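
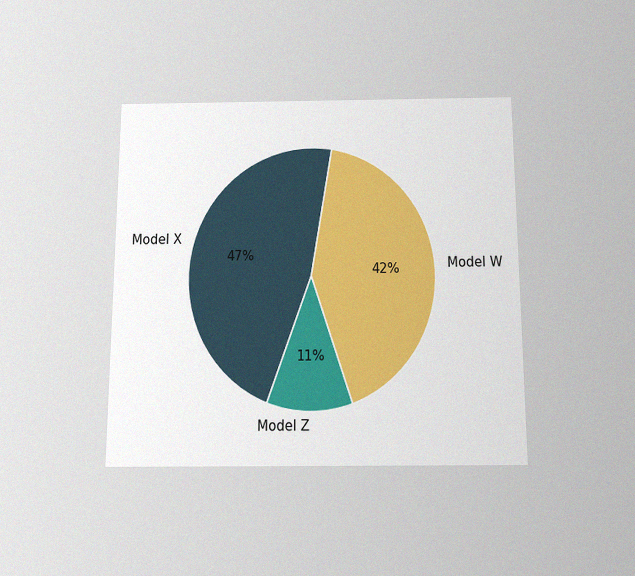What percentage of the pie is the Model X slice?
47%

The chart is viewed slightly from below, with some photo noise. The Model X slice takes up 47% of the pie.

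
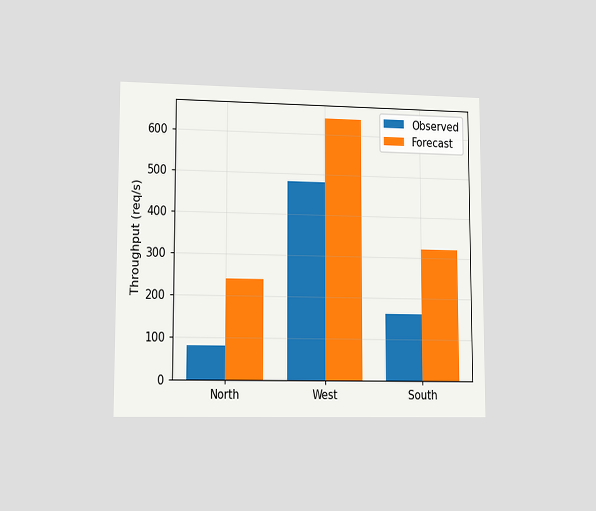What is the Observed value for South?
160req/s

The chart is viewed at a slight angle. The Observed bar at South reaches 160req/s on the y-axis.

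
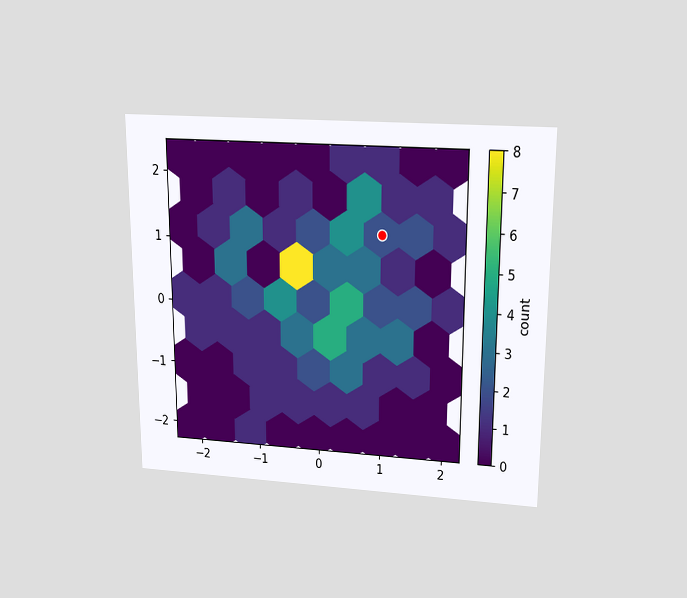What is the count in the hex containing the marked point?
The chart is viewed slightly from above. The marked hex reads 2 on the colorbar.

2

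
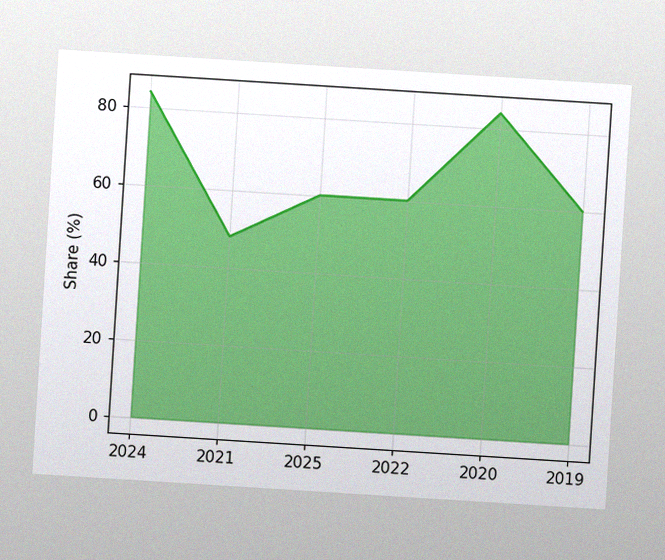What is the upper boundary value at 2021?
The chart is tilted about 4° clockwise, with some photo noise. At 2021 the upper boundary is at 48%.

48%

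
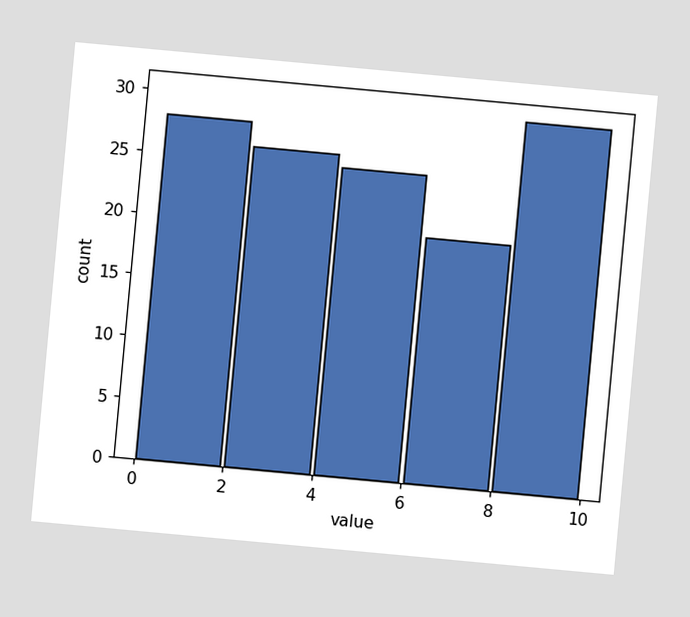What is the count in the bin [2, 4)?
26

The chart is tilted about 5° clockwise. The [2, 4) bin has height 26.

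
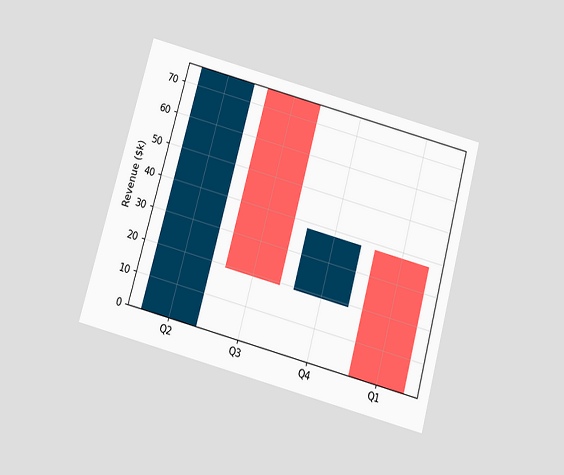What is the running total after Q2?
The chart is tilted about 15° clockwise and viewed slightly from below. After Q2 the running total reaches $76k.

$76k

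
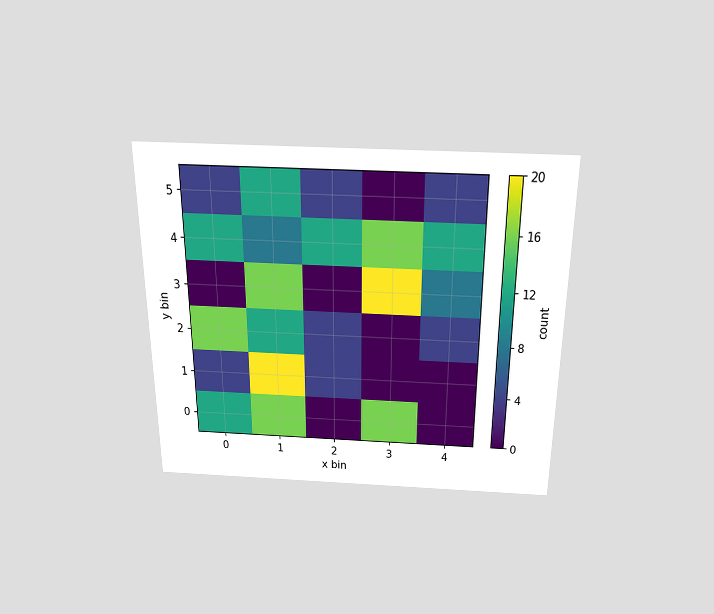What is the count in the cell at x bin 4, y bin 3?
The chart is viewed slightly from above. Matching the cell (4, 3) against the colorbar gives 8.

8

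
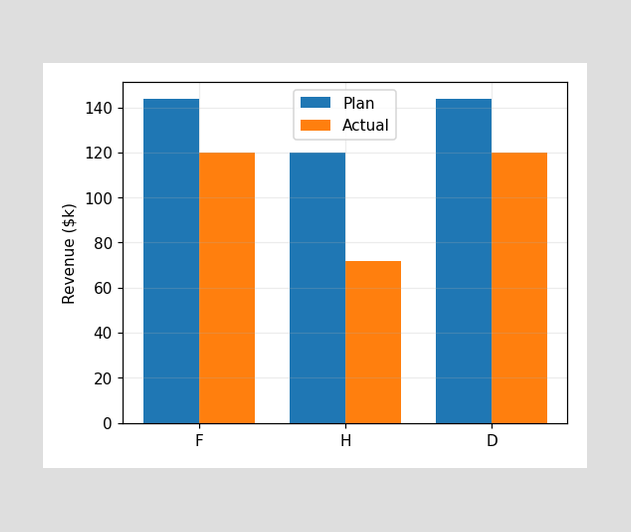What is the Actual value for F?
The Actual bar at F reaches $120k on the y-axis.

$120k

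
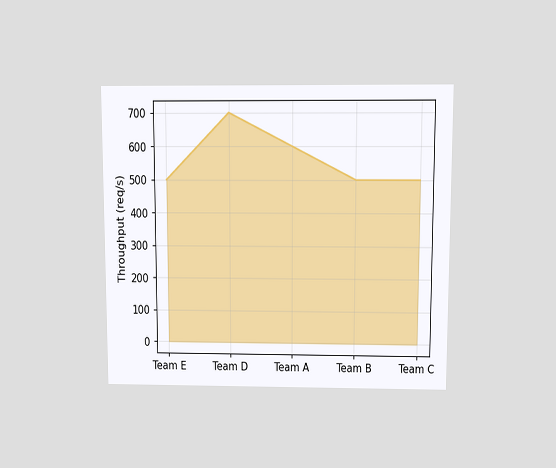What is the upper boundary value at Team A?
The chart is viewed slightly from above. At Team A the upper boundary is at 600req/s.

600req/s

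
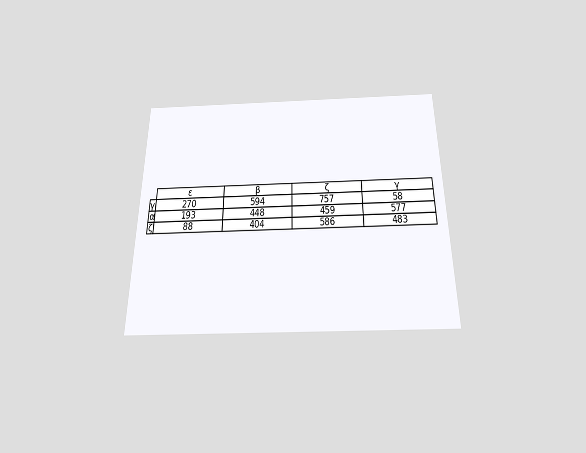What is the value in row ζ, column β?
404

The chart is viewed slightly from below. The (ζ, β) cell reads 404.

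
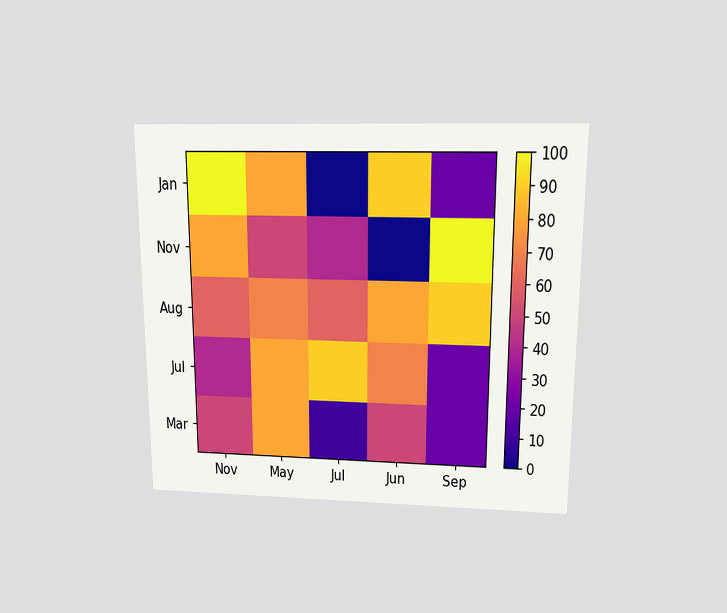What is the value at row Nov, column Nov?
The chart is viewed slightly from above. Matching cell (Nov, Nov) against the colorbar gives 80.

80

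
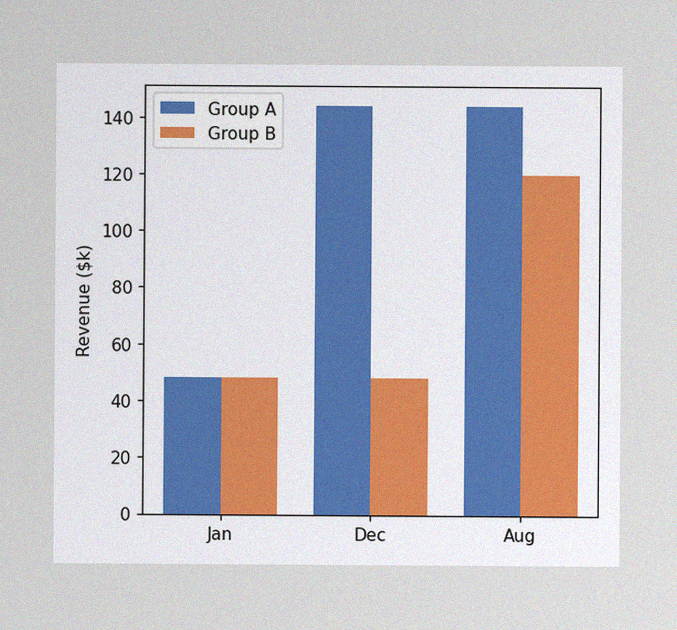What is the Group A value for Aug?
$144k

The image has some photo noise and uneven lighting. The Group A bar at Aug reaches $144k on the y-axis.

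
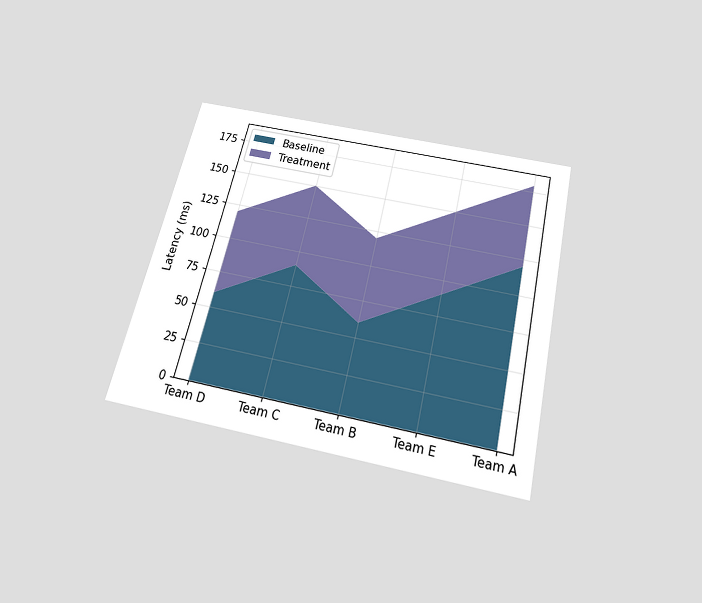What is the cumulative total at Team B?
120ms

The chart is tilted about 13° clockwise and viewed slightly from below. The stacked total at Team B reaches 120ms.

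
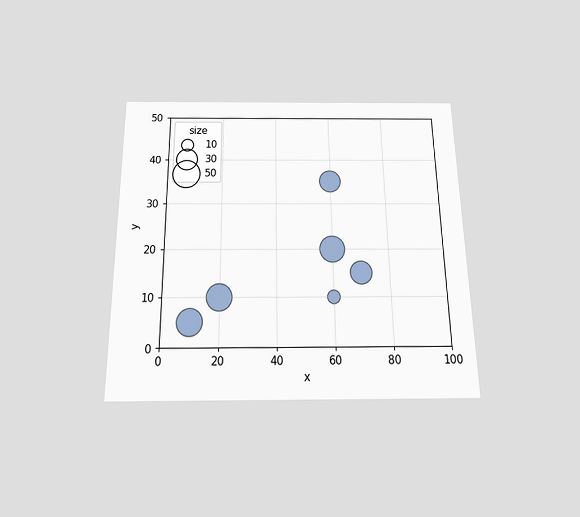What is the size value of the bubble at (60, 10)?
The chart is viewed slightly from below. Matching the bubble at (60, 10) against the size legend gives 10.

10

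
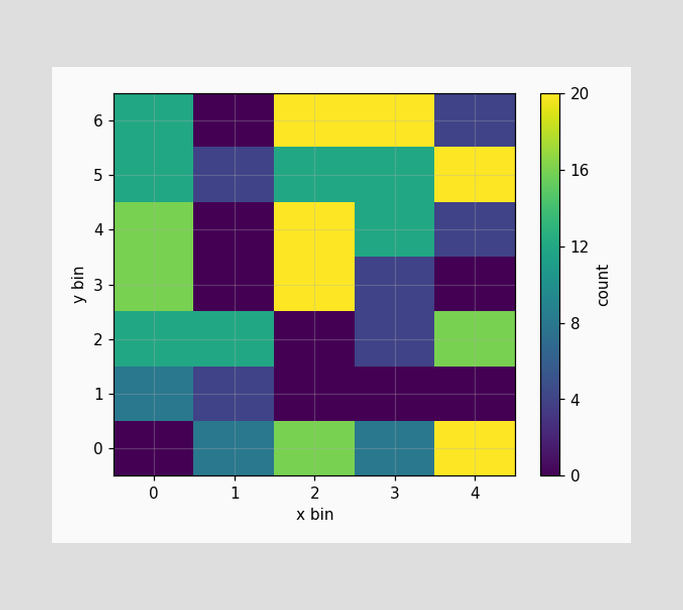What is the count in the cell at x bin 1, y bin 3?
0

Matching the cell (1, 3) against the colorbar gives 0.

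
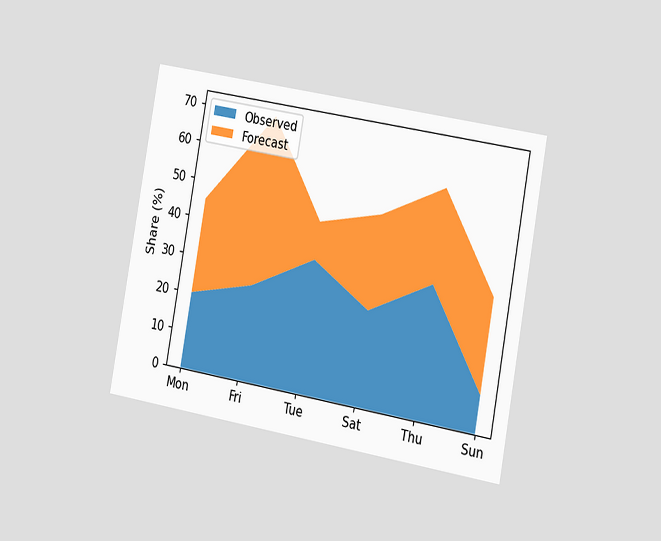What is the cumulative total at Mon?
45%

The chart is tilted about 10° clockwise and viewed slightly from the right. The stacked total at Mon reaches 45%.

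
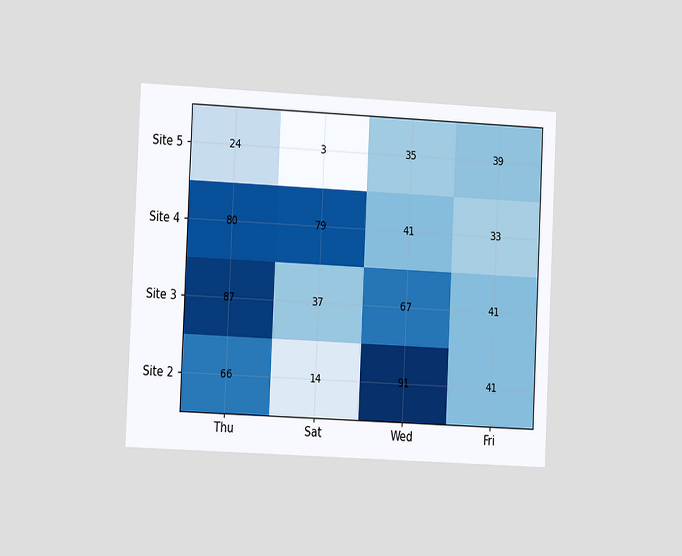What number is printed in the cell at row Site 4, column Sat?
The chart is tilted about 3° clockwise and viewed slightly from the left. The (Site 4, Sat) cell reads 79.

79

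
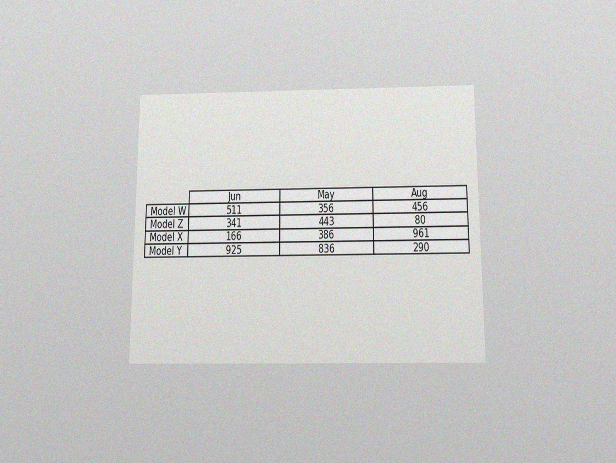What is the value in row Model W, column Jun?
The chart is viewed slightly from below, with some photo noise. The (Model W, Jun) cell reads 511.

511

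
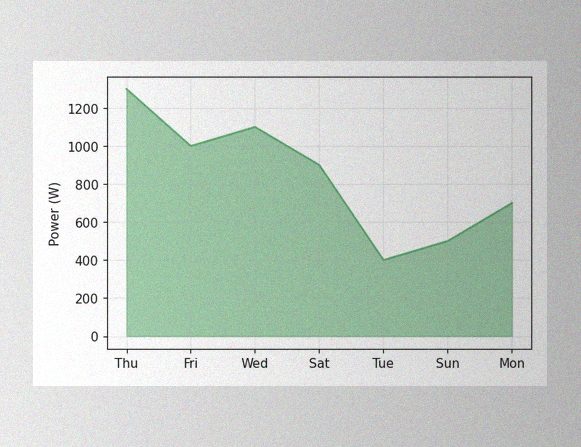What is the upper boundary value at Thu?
The image has some photo noise and uneven lighting. At Thu the upper boundary is at 1300W.

1300W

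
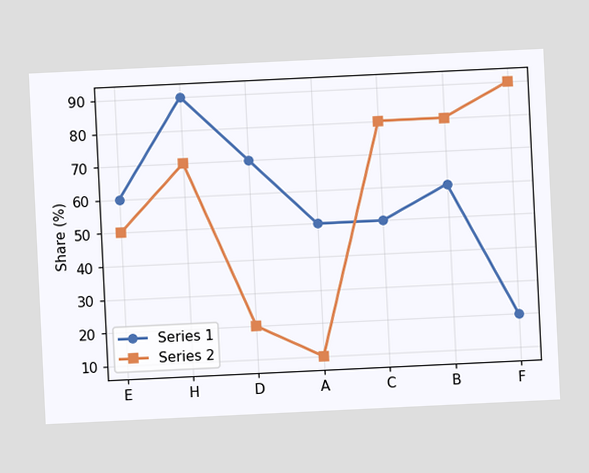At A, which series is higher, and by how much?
The chart is tilted about 3° counter-clockwise. At A, Series 1 sits above the other line by 40%.

Series 1, by 40%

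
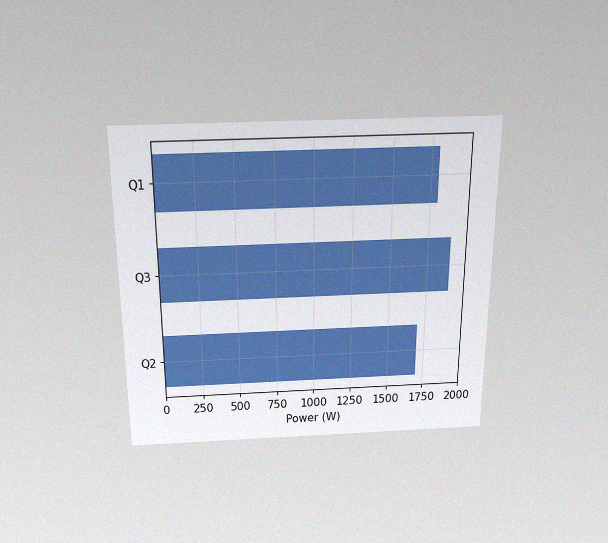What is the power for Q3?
1900W

The chart is viewed slightly from above, with some photo noise. Reading along the chart's x-axis, the Q3 bar reaches 1900W.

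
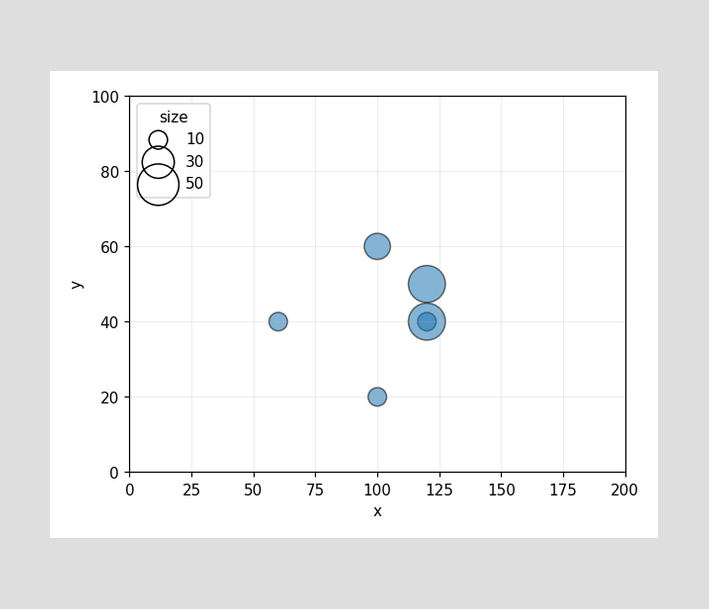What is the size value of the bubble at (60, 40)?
Matching the bubble at (60, 40) against the size legend gives 10.

10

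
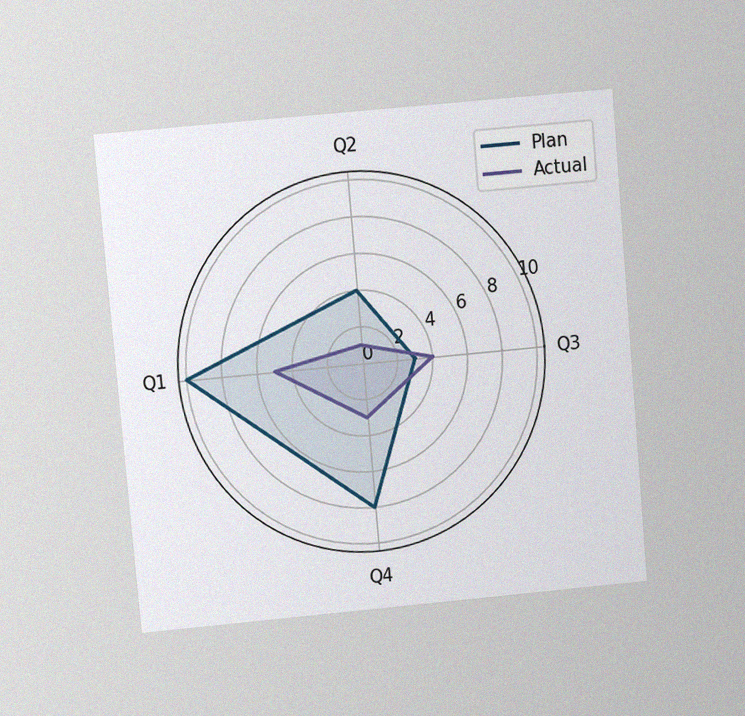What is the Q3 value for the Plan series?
3

The chart is tilted about 5° counter-clockwise and viewed at a slight angle, with some photo noise. On the Q3 axis, Plan reaches 3.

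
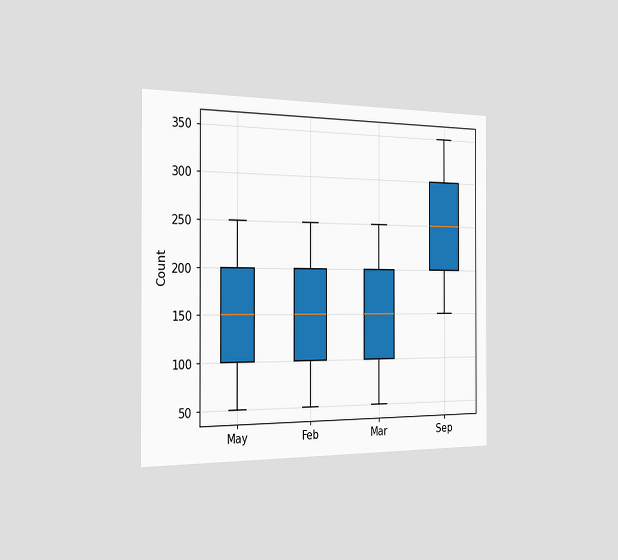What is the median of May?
150

The chart is viewed slightly from the left. The median line in the May box sits at 150.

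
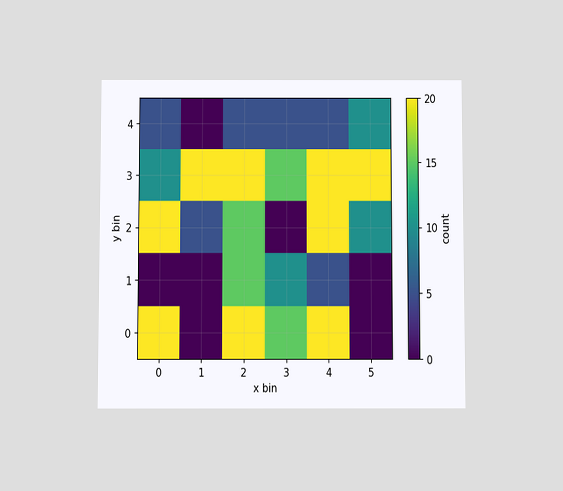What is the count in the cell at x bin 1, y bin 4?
The chart is viewed at a slight angle. Matching the cell (1, 4) against the colorbar gives 0.

0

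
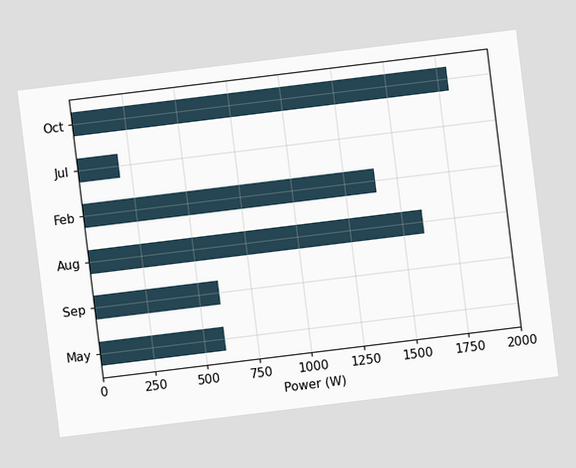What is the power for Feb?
The chart is tilted about 7° counter-clockwise. Reading along the chart's x-axis, the Feb bar reaches 1400W.

1400W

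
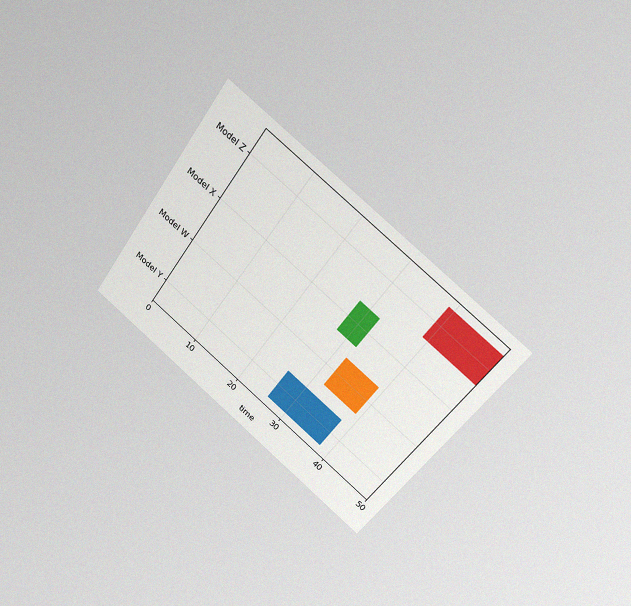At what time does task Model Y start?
The chart is tilted about 36° clockwise and viewed at a slight angle, with some photo noise. The Model Y bar begins at t=26.

26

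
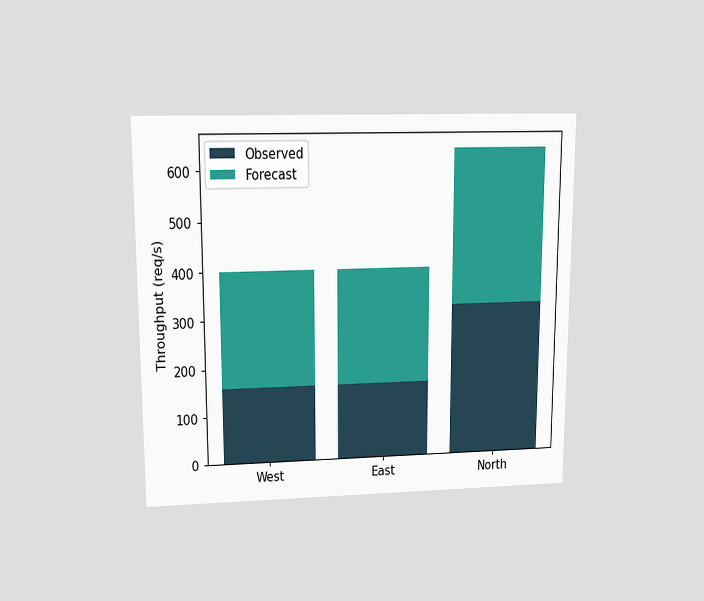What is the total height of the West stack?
The chart is viewed slightly from above. The West stack's top reaches 400req/s on the y-axis.

400req/s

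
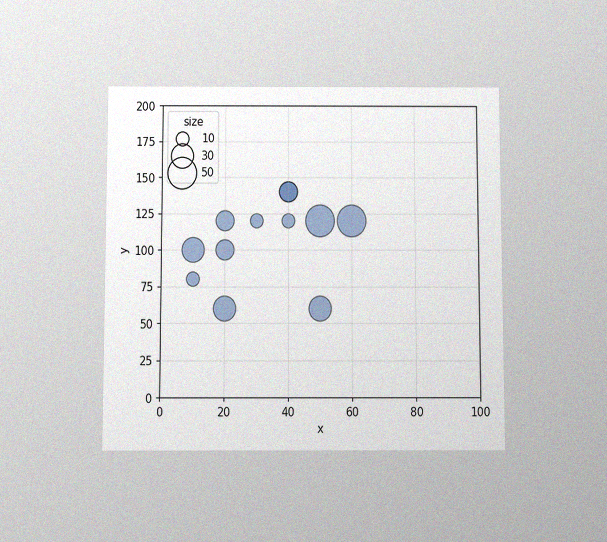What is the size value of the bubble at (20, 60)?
30

The chart is viewed slightly from below, with some photo noise. Matching the bubble at (20, 60) against the size legend gives 30.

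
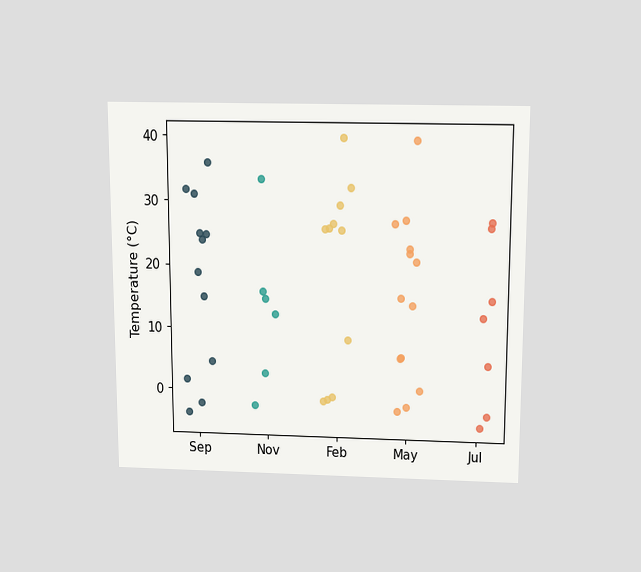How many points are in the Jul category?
7

The chart is viewed slightly from above. Counting the markers in the Jul column gives 7.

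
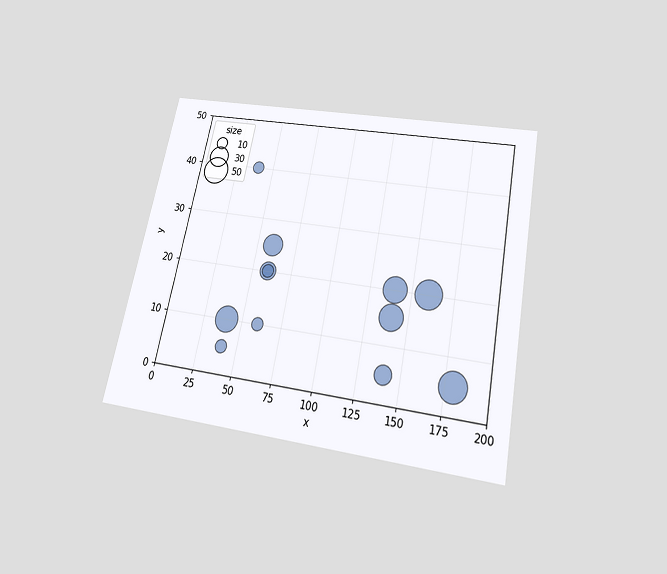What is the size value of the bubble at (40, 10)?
The chart is tilted about 11° clockwise and viewed slightly from below. Matching the bubble at (40, 10) against the size legend gives 40.

40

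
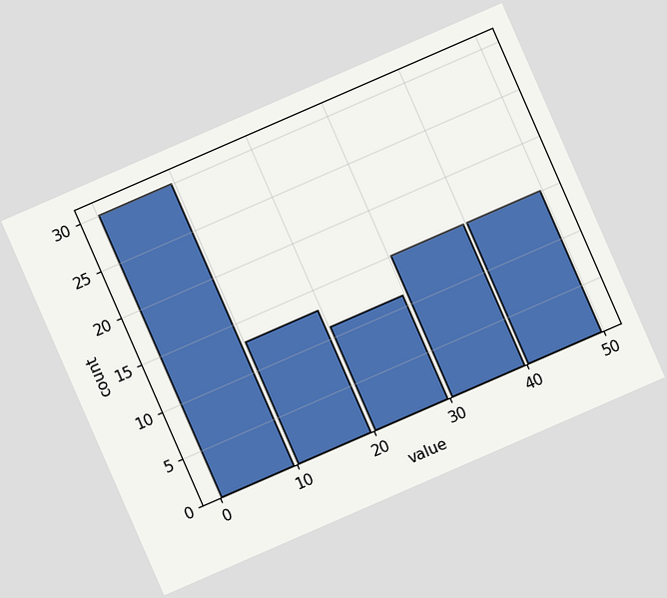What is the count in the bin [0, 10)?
30

The chart is tilted about 24° counter-clockwise. The [0, 10) bin has height 30.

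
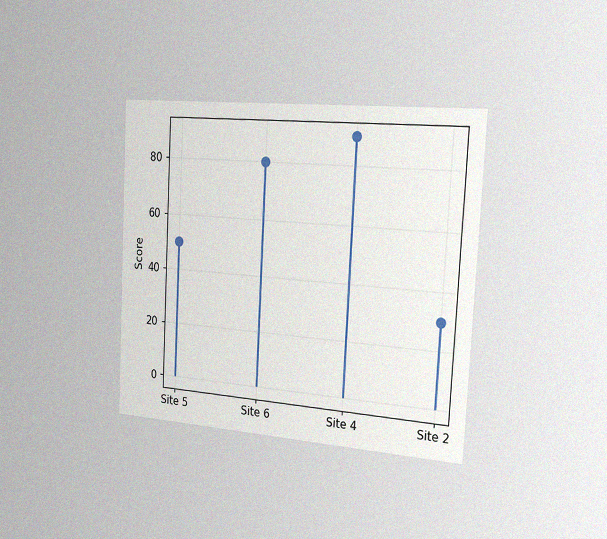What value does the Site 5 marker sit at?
50

The chart is tilted about 3° clockwise and viewed slightly from the right, with some photo noise. The Site 5 marker sits at 50.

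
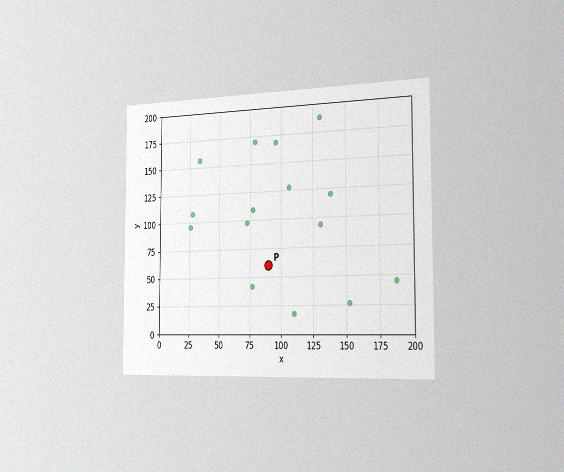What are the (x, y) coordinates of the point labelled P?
(90, 60)

The chart is viewed slightly from the right, with some photo noise. Following the gridlines from P to each axis, P sits at (90, 60).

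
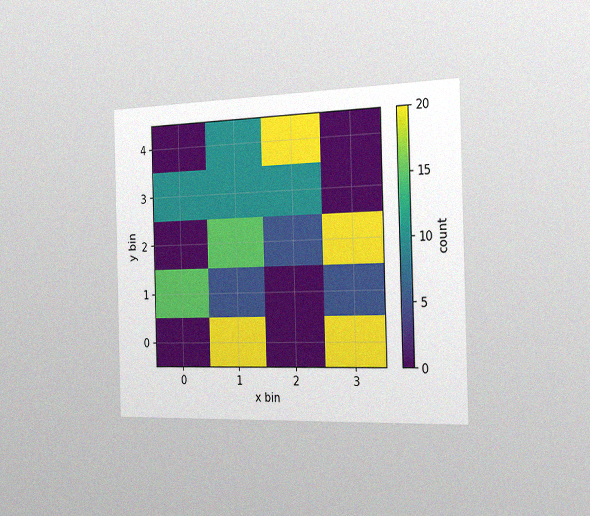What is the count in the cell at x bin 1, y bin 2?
The chart is viewed slightly from the right, with some photo noise. Matching the cell (1, 2) against the colorbar gives 15.

15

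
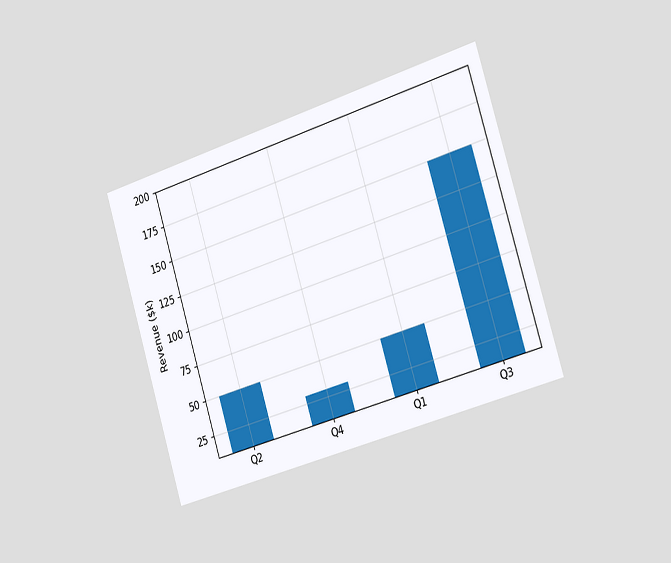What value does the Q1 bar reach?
The chart is tilted about 17° counter-clockwise and viewed slightly from the right. Reading along the chart's y-axis, the Q1 bar reaches $50k.

$50k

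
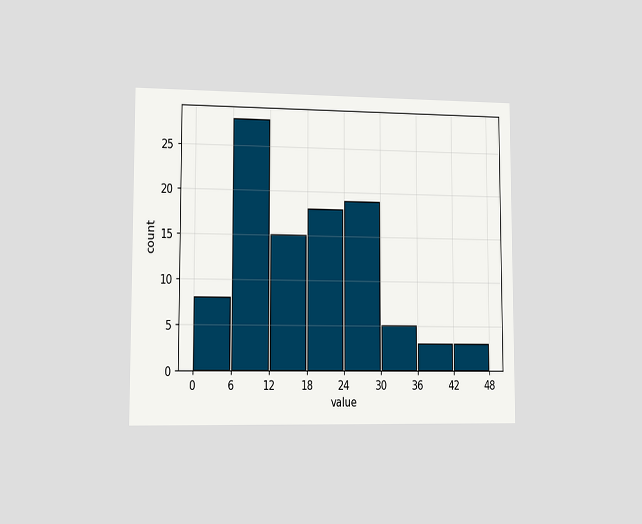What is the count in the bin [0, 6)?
8

The chart is viewed slightly from the left. The [0, 6) bin has height 8.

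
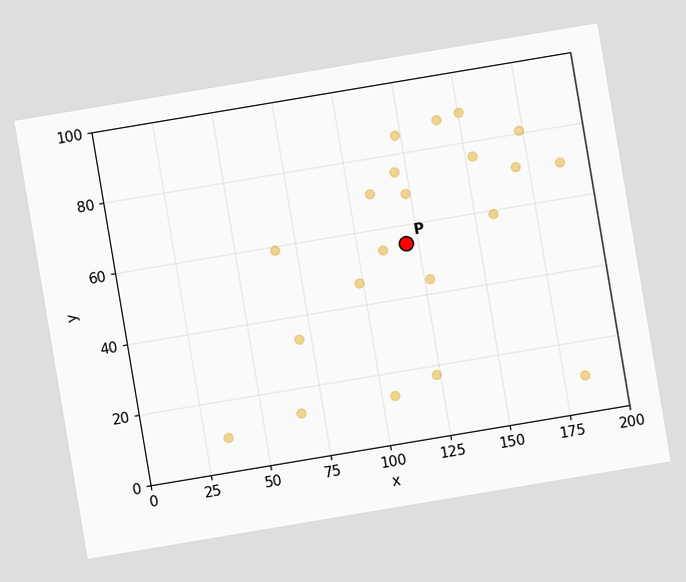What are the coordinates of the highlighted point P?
The chart is tilted about 10° counter-clockwise. Following the gridlines from P to each axis, P sits at (120, 55).

(120, 55)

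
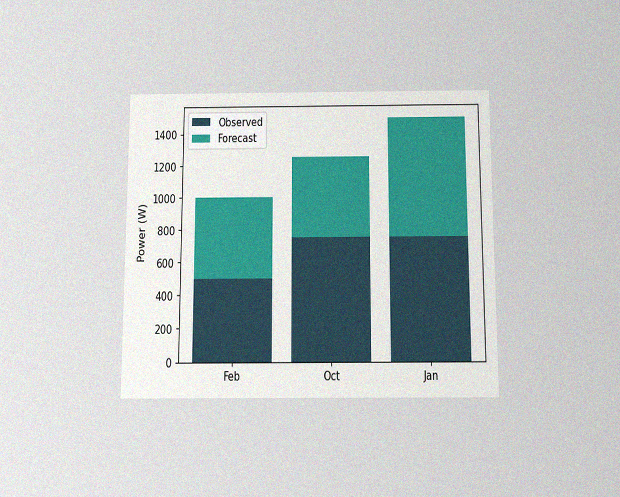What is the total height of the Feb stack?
The chart is viewed slightly from below, with some photo noise. The Feb stack's top reaches 1000W on the y-axis.

1000W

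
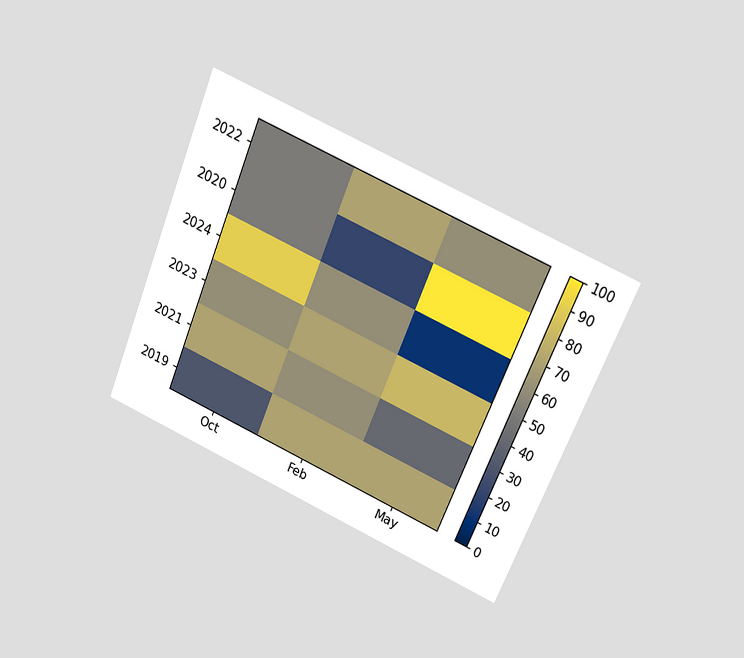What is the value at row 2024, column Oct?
The chart is tilted about 23° clockwise and viewed at a slight angle. Matching cell (2024, Oct) against the colorbar gives 90.

90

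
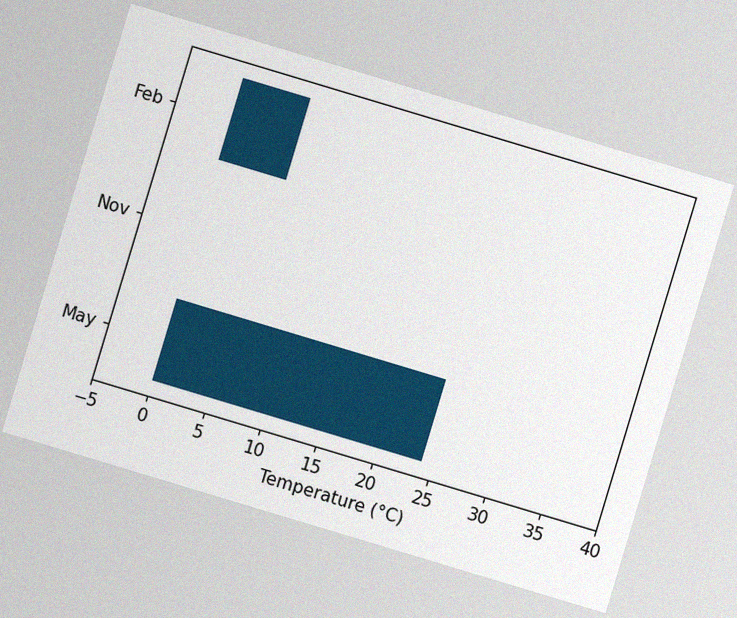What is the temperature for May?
24°C

The chart is tilted about 17° clockwise, with some photo noise. Reading along the chart's x-axis, the May bar reaches 24°C.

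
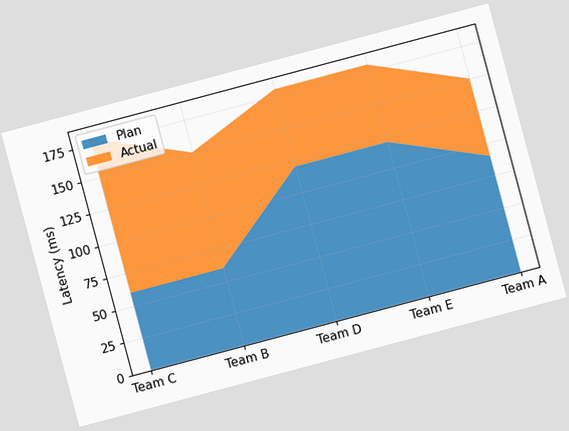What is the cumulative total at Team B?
150ms

The chart is tilted about 15° counter-clockwise. The stacked total at Team B reaches 150ms.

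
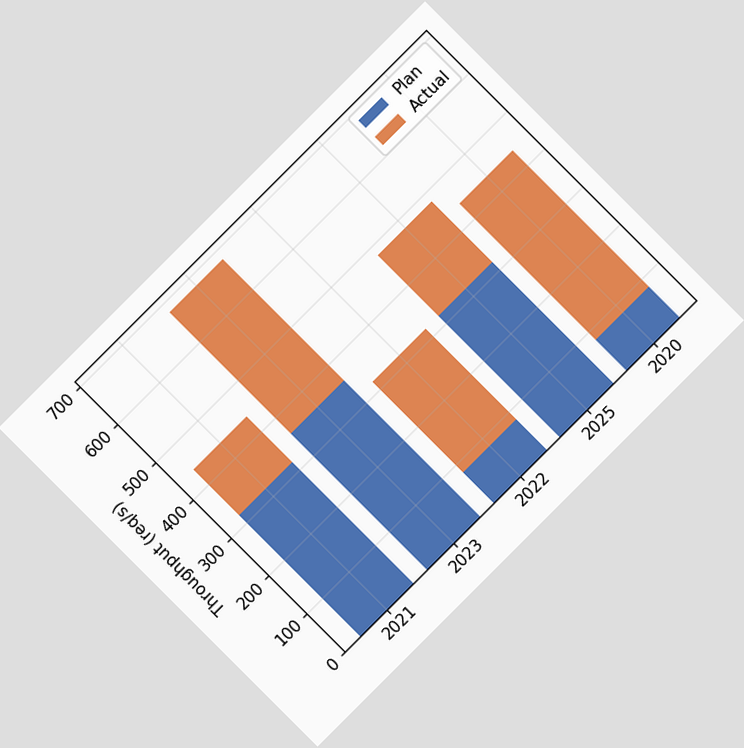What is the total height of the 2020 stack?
The chart is tilted about 45° counter-clockwise. The 2020 stack's top reaches 440req/s on the y-axis.

440req/s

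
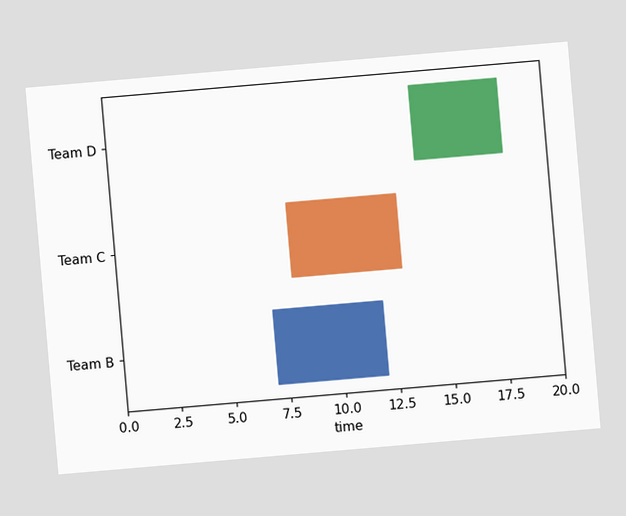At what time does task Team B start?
7

The chart is tilted about 5° counter-clockwise. The Team B bar begins at t=7.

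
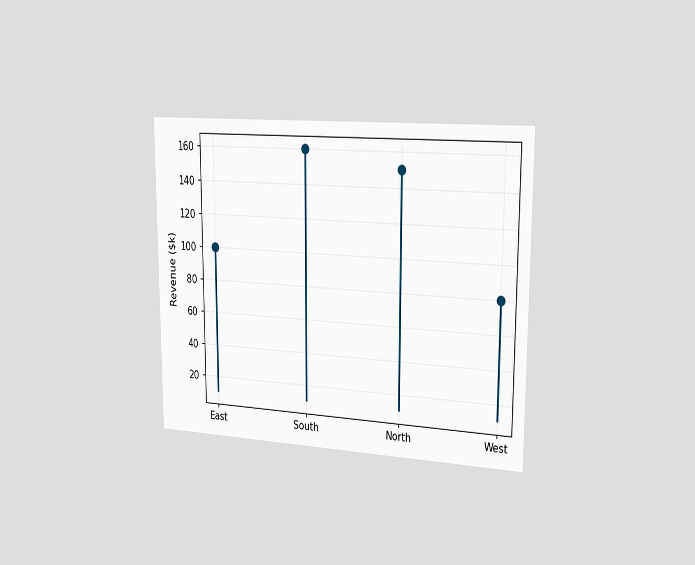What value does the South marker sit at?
$160k

The chart is viewed slightly from the right. The South marker sits at $160k.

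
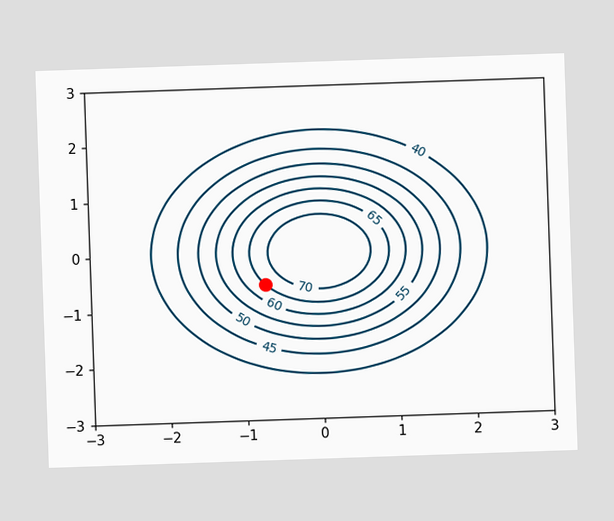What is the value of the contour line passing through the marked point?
65

The marked point sits on the contour labelled 65.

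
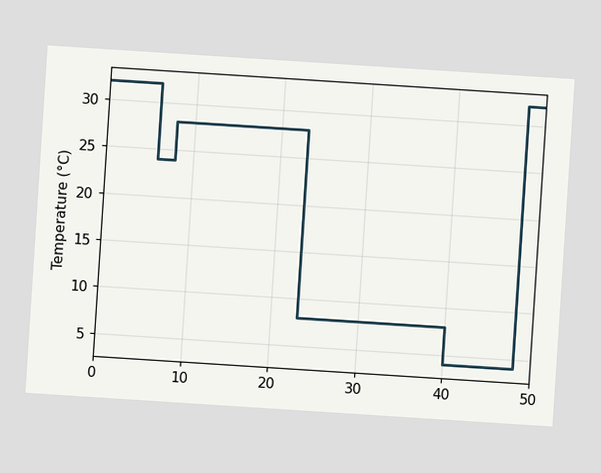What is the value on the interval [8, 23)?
28°C

The chart is tilted about 4° clockwise. On [8, 23) the step sits at 28°C.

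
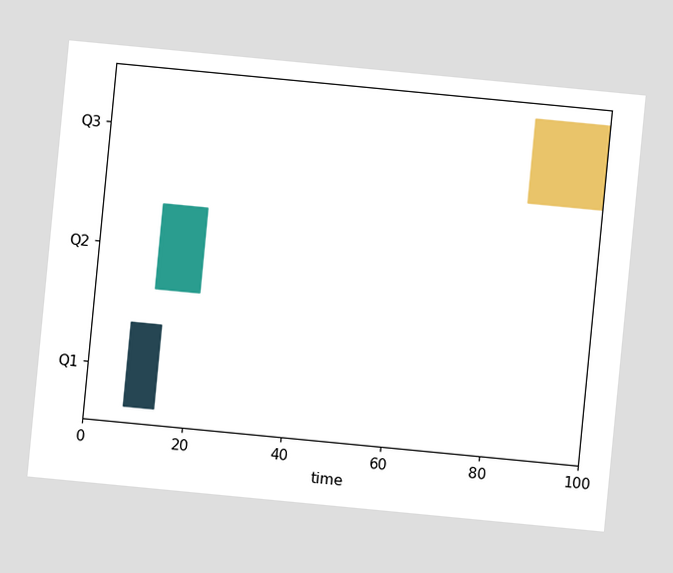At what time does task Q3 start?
The chart is tilted about 5° clockwise. The Q3 bar begins at t=85.

85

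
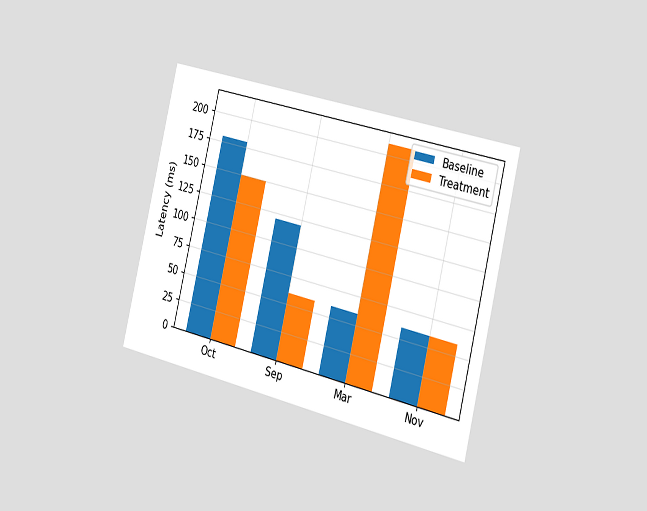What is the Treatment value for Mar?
210ms

The chart is tilted about 14° clockwise and viewed slightly from the right. The Treatment bar at Mar reaches 210ms on the y-axis.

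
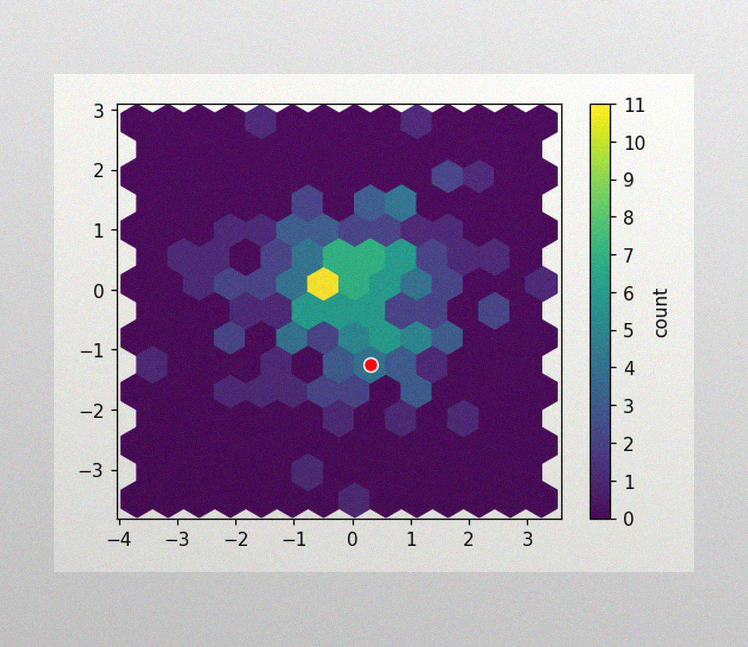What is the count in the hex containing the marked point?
The image has some photo noise and uneven lighting. The marked hex reads 4 on the colorbar.

4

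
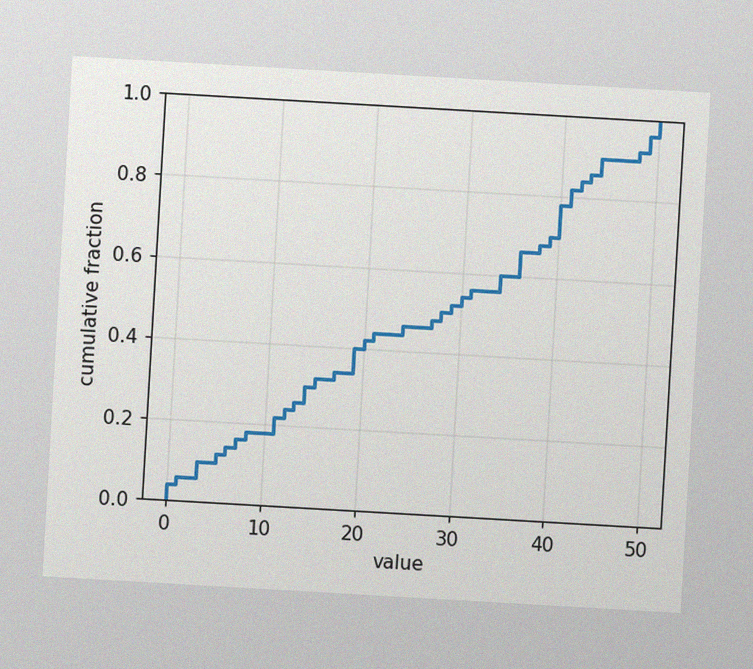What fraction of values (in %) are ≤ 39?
70%

The chart is tilted about 3° clockwise, with some photo noise. At x=39 the ECDF step is at 70%.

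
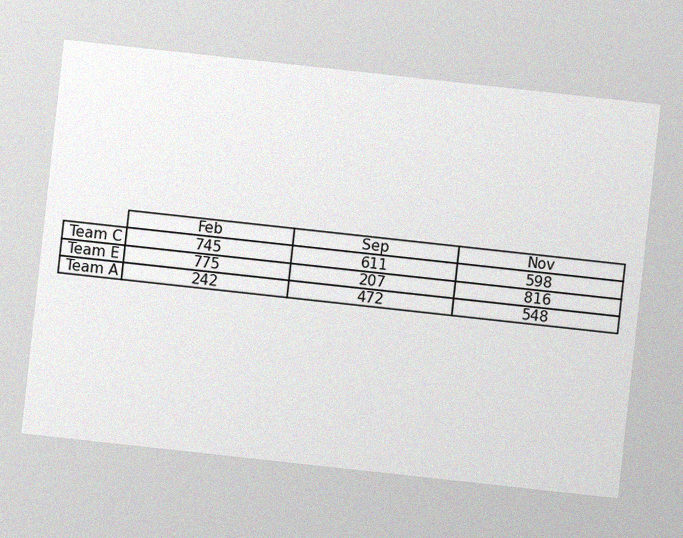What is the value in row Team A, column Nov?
548

The chart is tilted about 6° clockwise, with some photo noise. The (Team A, Nov) cell reads 548.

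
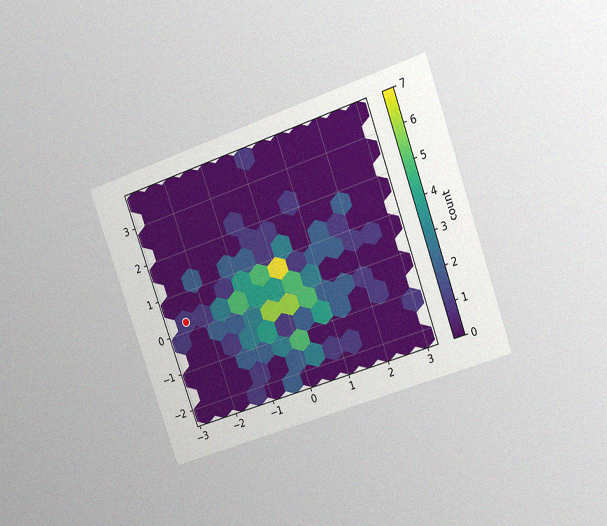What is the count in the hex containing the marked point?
1

The chart is tilted about 20° counter-clockwise and viewed slightly from the right, with some photo noise. The marked hex reads 1 on the colorbar.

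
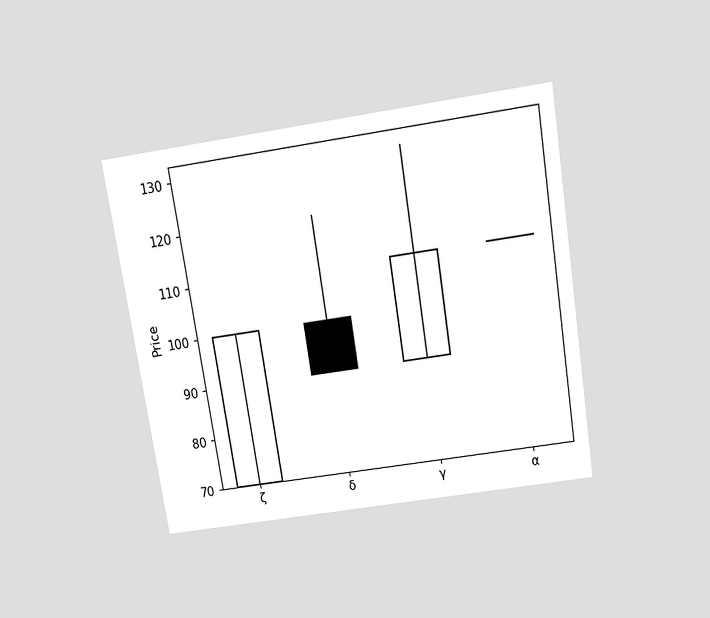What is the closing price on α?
110

The chart is tilted about 9° counter-clockwise and viewed slightly from above. The α candle closes at 110.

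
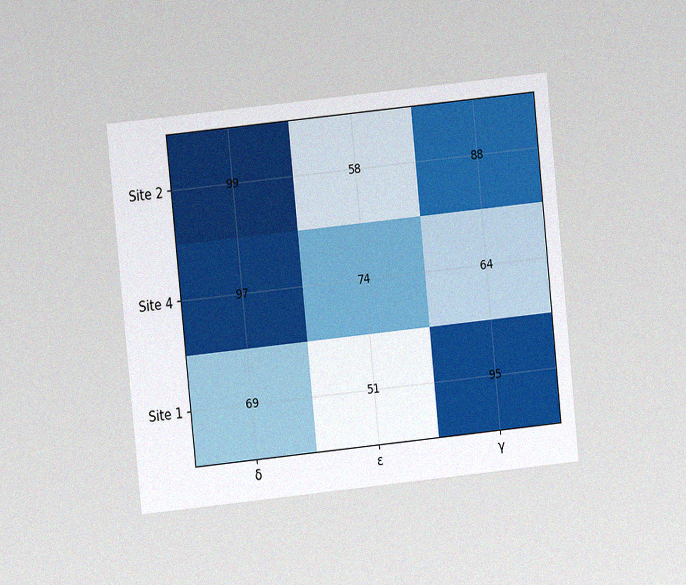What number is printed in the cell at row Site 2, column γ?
The chart is tilted about 6° counter-clockwise and viewed at a slight angle, with some photo noise. The (Site 2, γ) cell reads 88.

88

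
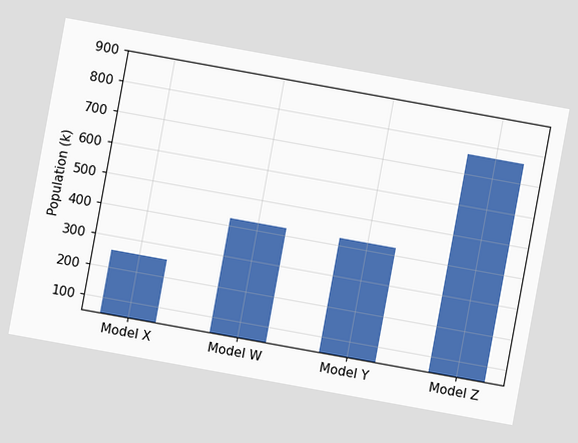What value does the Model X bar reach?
The chart is tilted about 10° clockwise. Reading along the chart's y-axis, the Model X bar reaches 255k.

255k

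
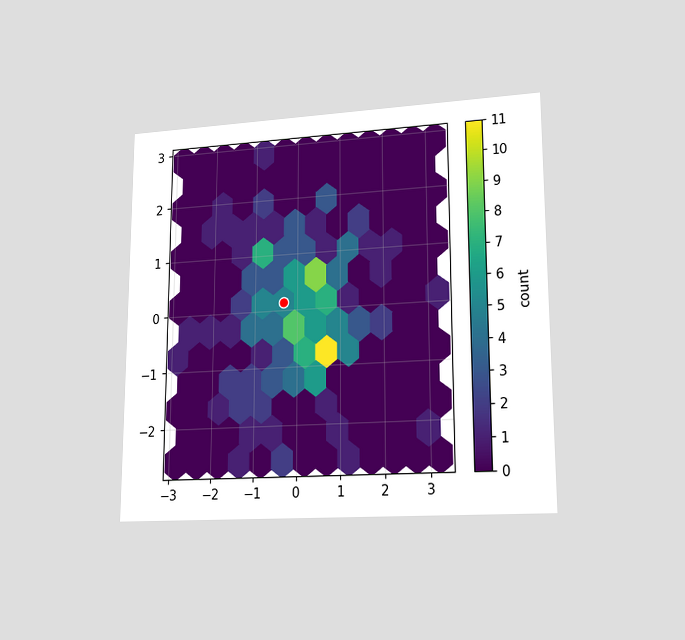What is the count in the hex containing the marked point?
The chart is viewed at a slight angle. The marked hex reads 5 on the colorbar.

5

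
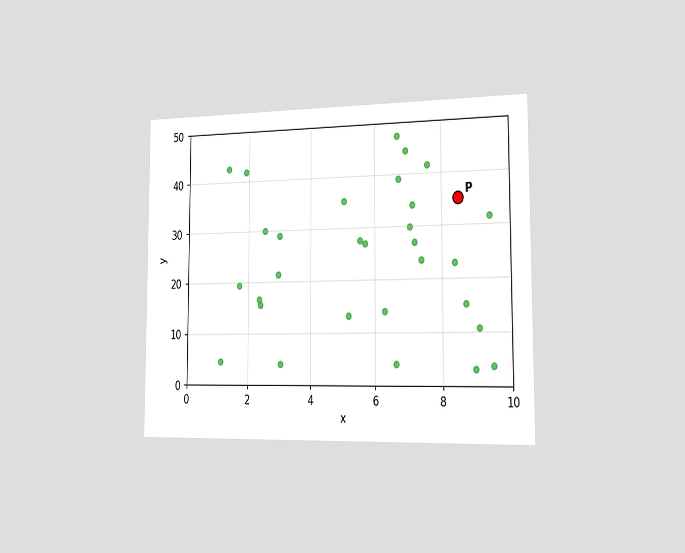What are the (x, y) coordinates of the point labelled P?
The chart is viewed slightly from the right. Following the gridlines from P to each axis, P sits at (8.5, 35).

(8.5, 35)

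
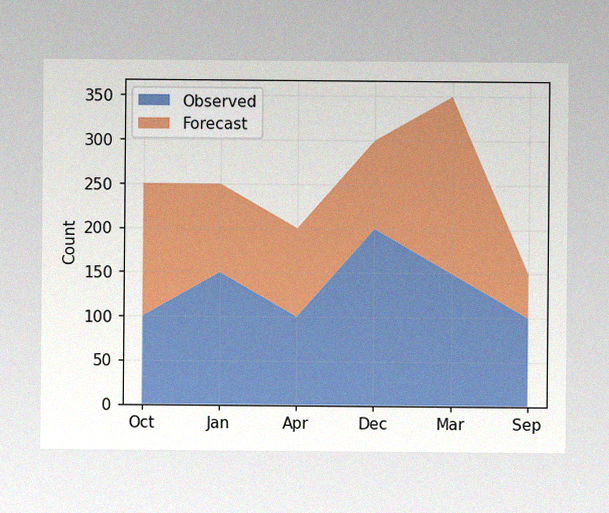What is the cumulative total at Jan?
250

The image has some photo noise and uneven lighting. The stacked total at Jan reaches 250.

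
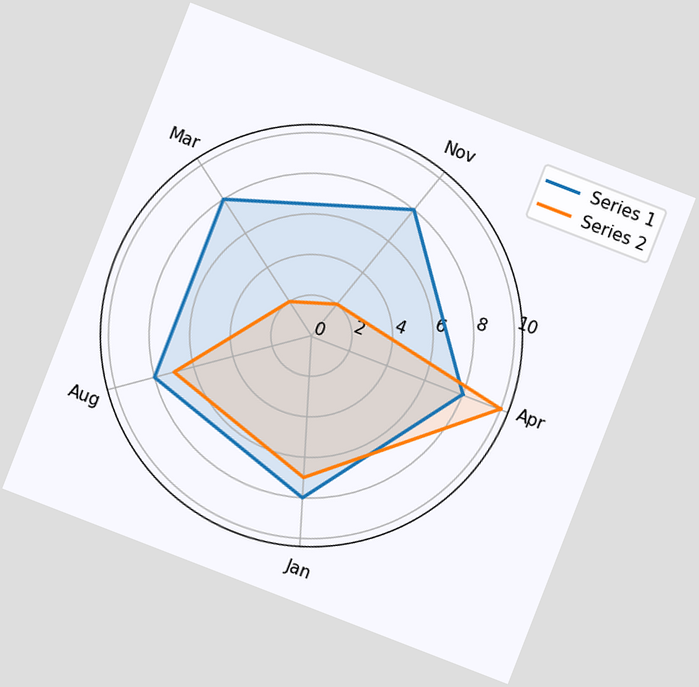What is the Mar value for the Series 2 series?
The chart is tilted about 21° clockwise. On the Mar axis, Series 2 reaches 2.

2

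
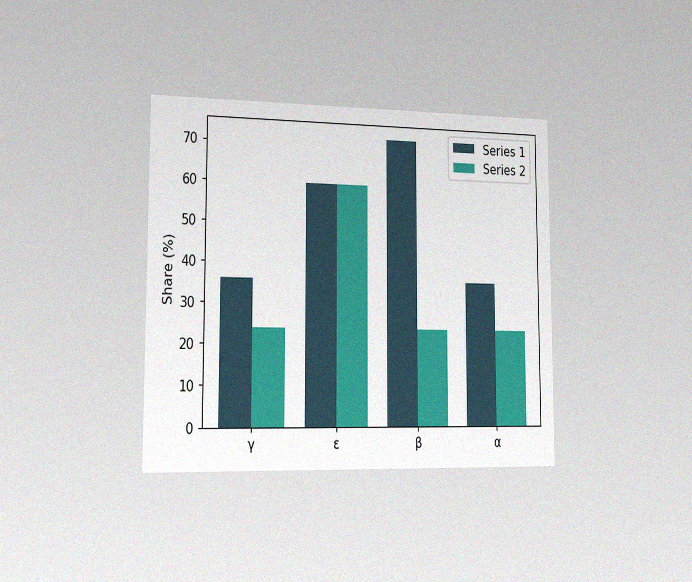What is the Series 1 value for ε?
The chart is viewed slightly from the left, with some photo noise. The Series 1 bar at ε reaches 60% on the y-axis.

60%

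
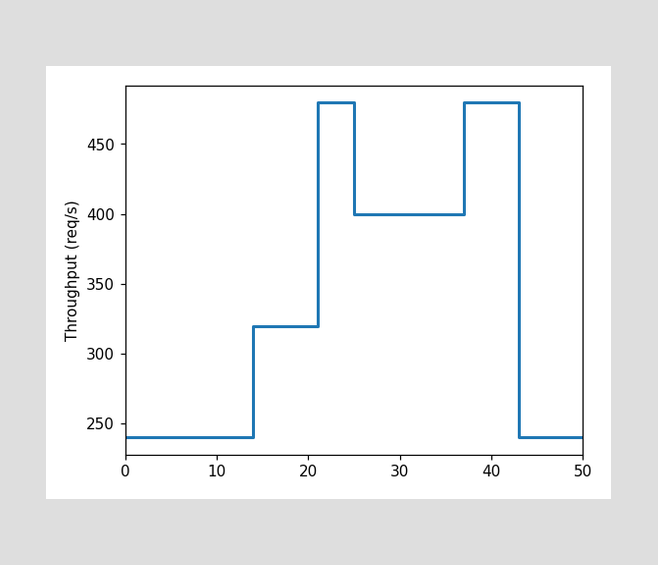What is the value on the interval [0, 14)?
240req/s

On [0, 14) the step sits at 240req/s.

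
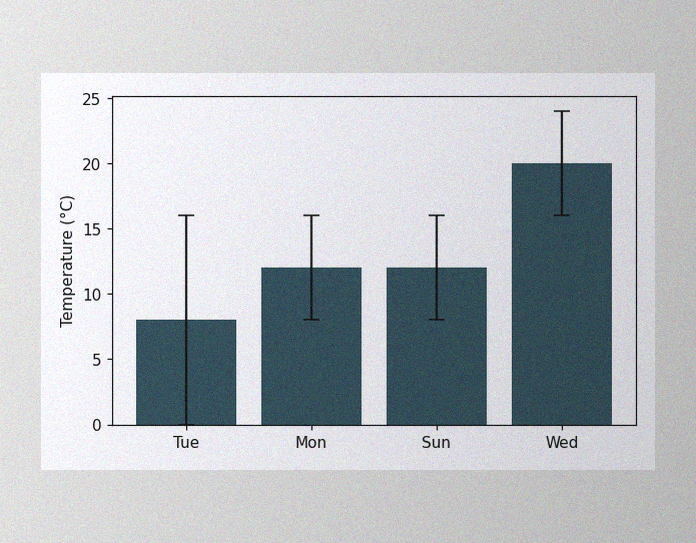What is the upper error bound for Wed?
The image has some photo noise and uneven lighting. The Wed bar's upper whisker reaches 24°C.

24°C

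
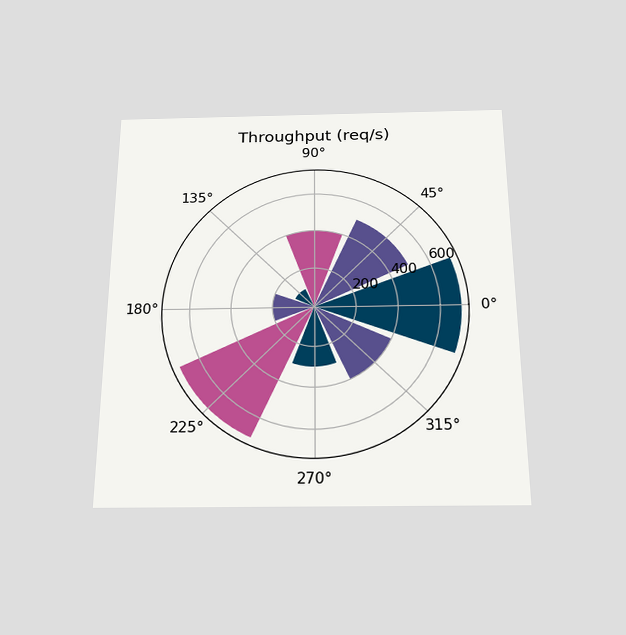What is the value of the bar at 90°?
400req/s

The chart is viewed slightly from below. The bar at 90° reaches 400req/s on the radial axis.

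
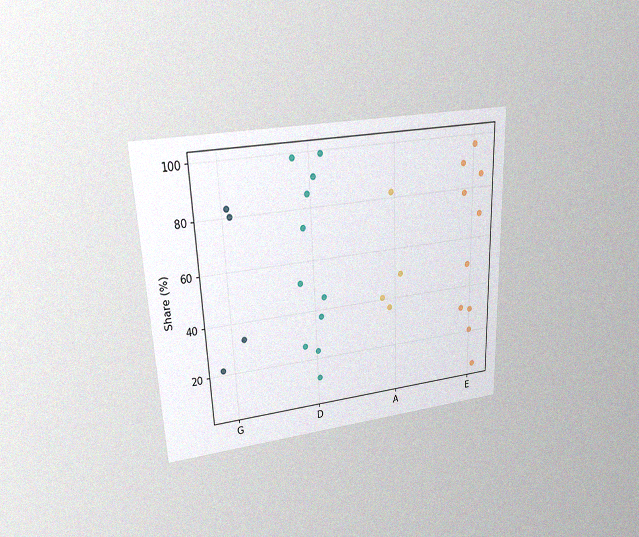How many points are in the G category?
The chart is tilted about 2° counter-clockwise and viewed at a slight angle, with some photo noise. Counting the markers in the G column gives 4.

4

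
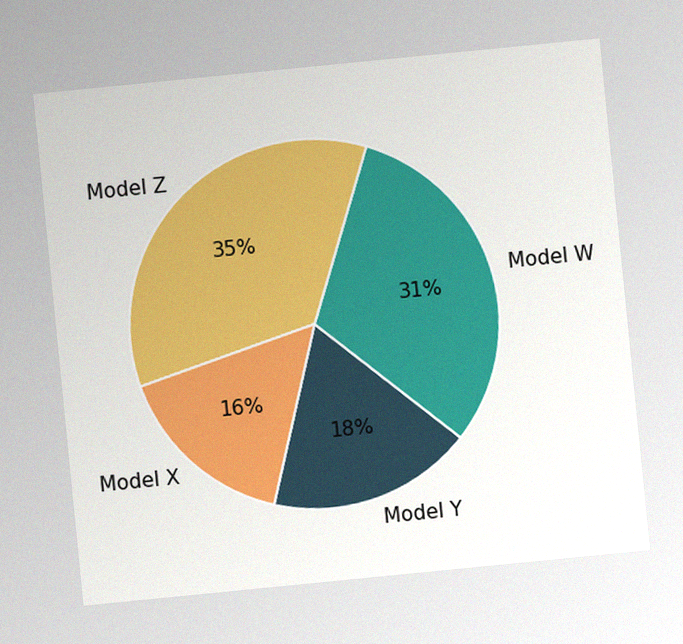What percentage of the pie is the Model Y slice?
18%

The chart is tilted about 6° counter-clockwise, with some photo noise. The Model Y slice takes up 18% of the pie.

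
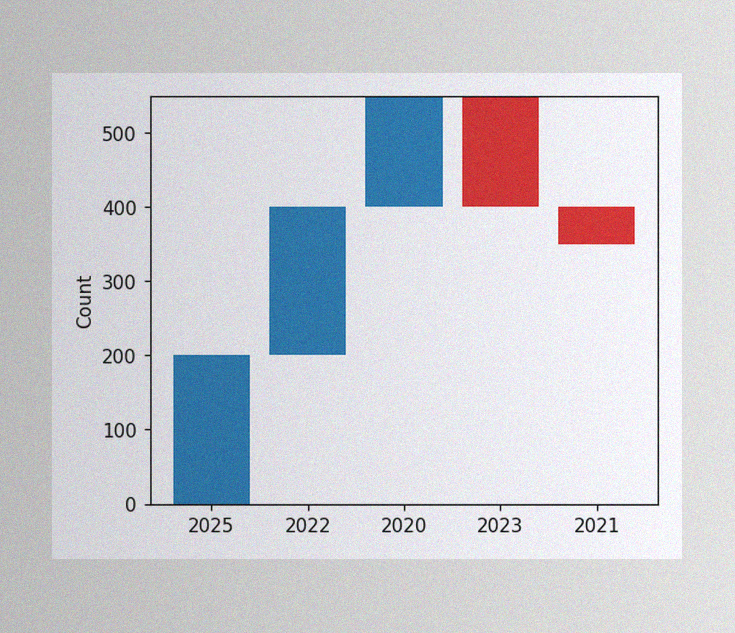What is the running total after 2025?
200

The image has some photo noise and uneven lighting. After 2025 the running total reaches 200.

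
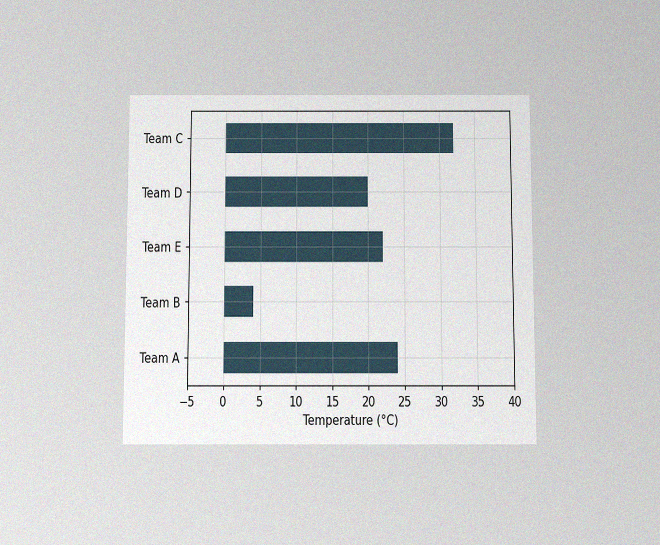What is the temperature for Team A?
24°C

The chart is viewed slightly from below, with some photo noise. Reading along the chart's x-axis, the Team A bar reaches 24°C.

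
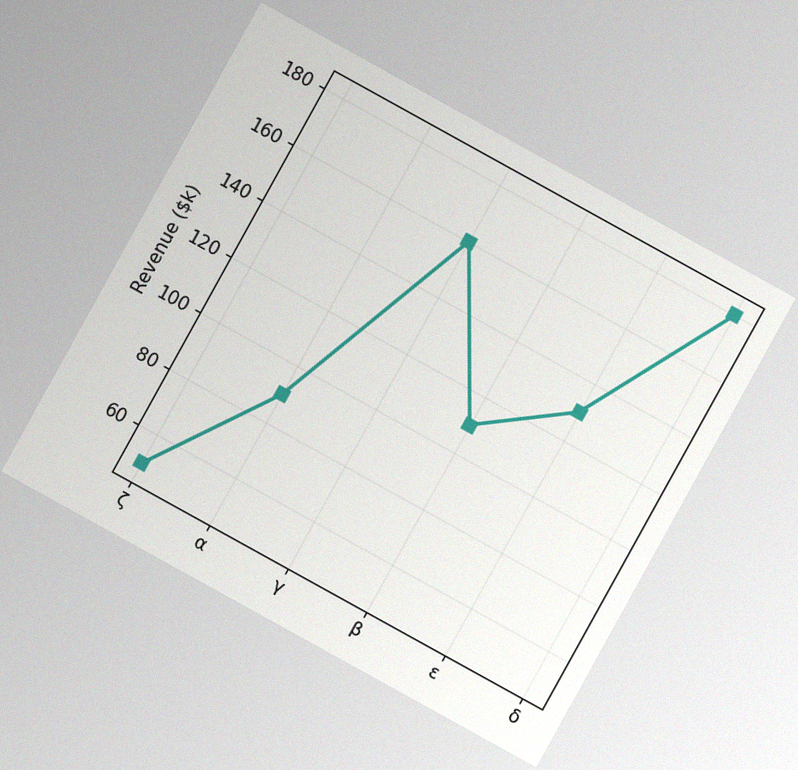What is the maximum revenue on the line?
$180k

The chart is tilted about 29° clockwise, with some photo noise. The highest point is at δ, and reading across to the y-axis gives $180k.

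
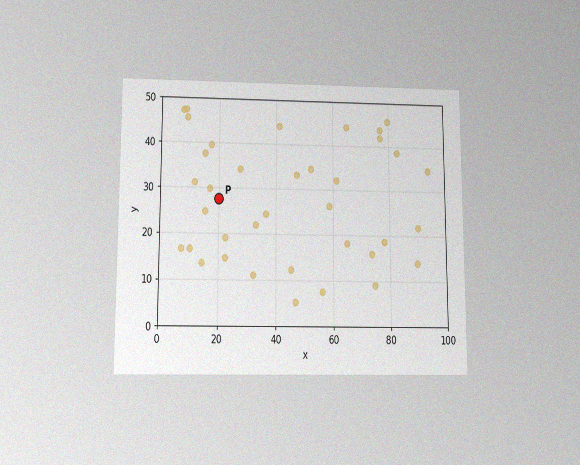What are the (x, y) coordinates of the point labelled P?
(20, 27.5)

The chart is viewed slightly from below, with some photo noise. Following the gridlines from P to each axis, P sits at (20, 27.5).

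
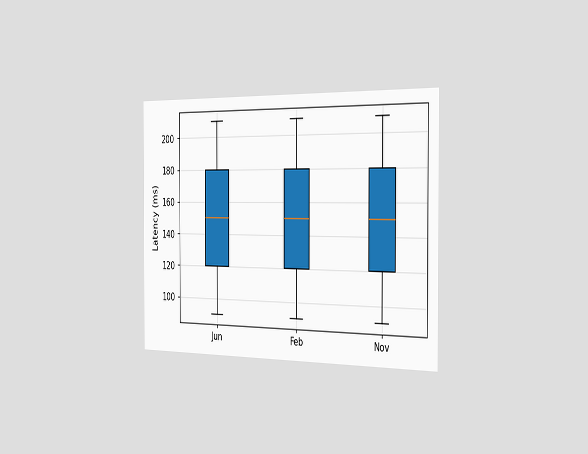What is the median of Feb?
The chart is viewed slightly from the right. The median line in the Feb box sits at 150ms.

150ms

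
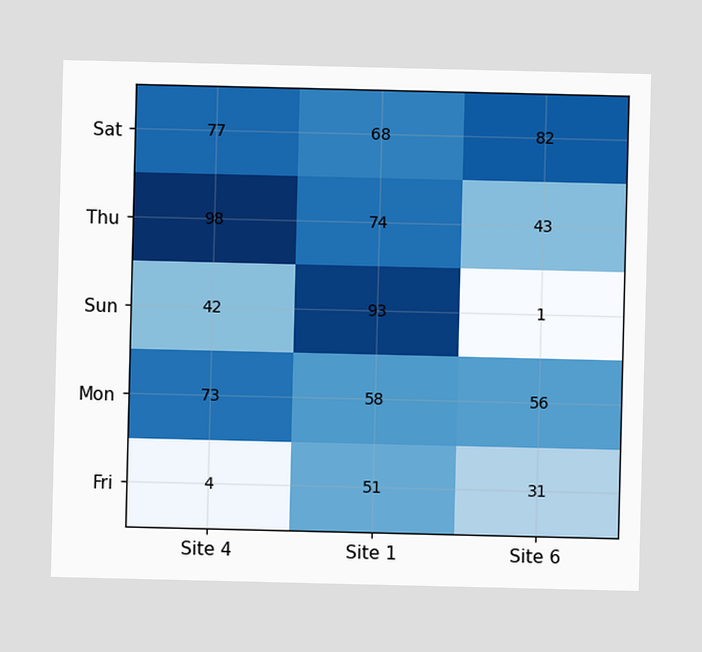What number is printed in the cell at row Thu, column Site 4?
The (Thu, Site 4) cell reads 98.

98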